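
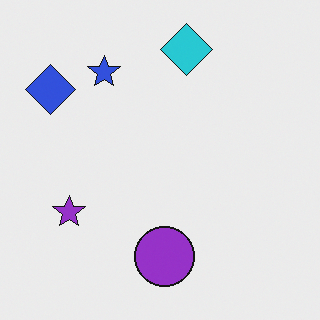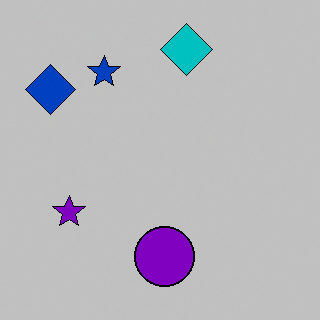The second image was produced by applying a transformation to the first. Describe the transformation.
Heavily posterized to just a handful of flat colors.

Each flat color has snapped to a coarser quantized level — most visibly, the near-white background has dropped to a flat grey.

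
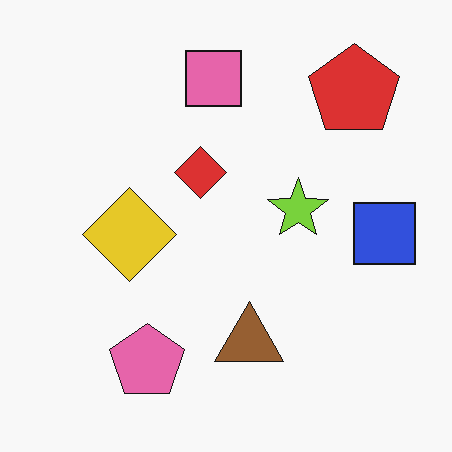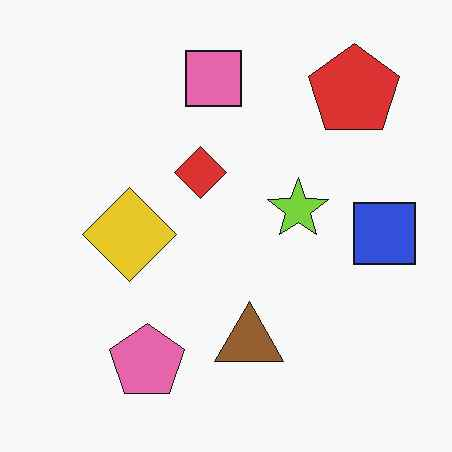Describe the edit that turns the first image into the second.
The transformation is: JPEG-compressed with visible artifacts.

Blocky 8×8 compression artifacts appear around shape edges and the flat background shows ringing — characteristic JPEG degradation.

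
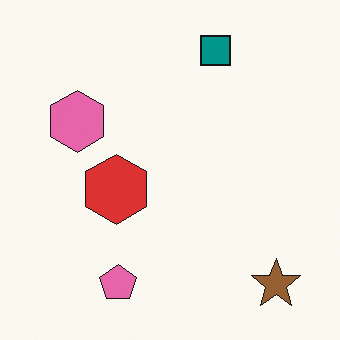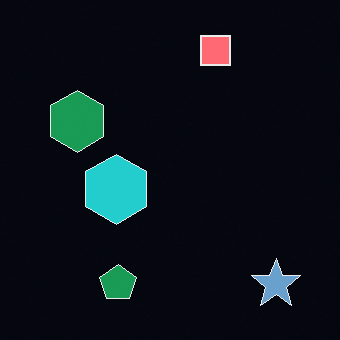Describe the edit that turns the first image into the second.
The second image is the first color-inverted (negative).

The light background has become dark and every shape's color is its complement — a photographic negative.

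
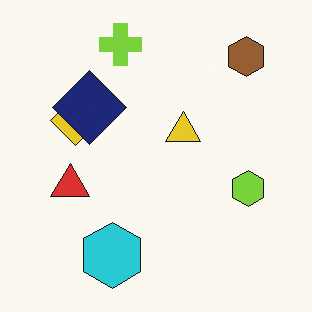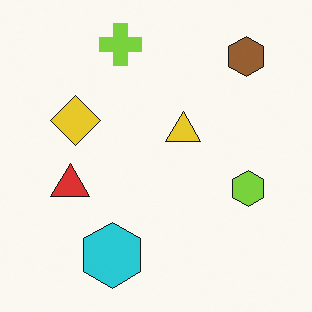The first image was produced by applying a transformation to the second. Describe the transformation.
This is the original image overlaid with an additional navy diamond.

A navy diamond appears in the first image that is absent from the second.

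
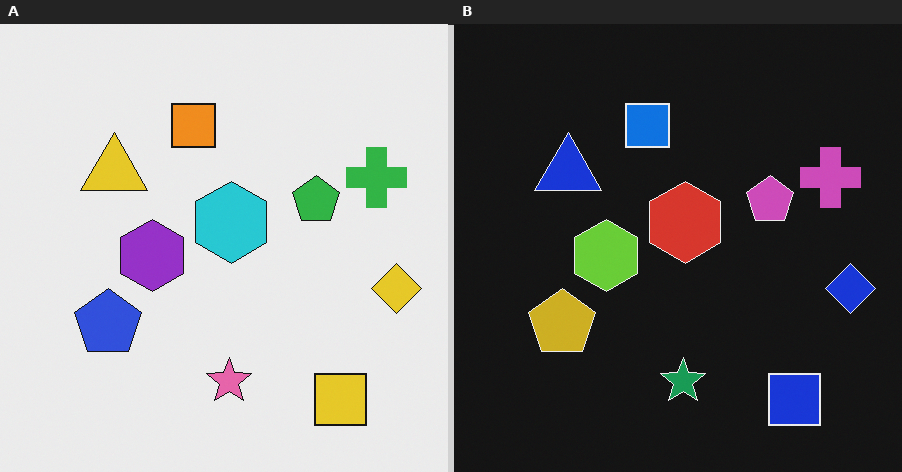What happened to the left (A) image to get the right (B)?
This is the original image color-inverted (negative).

The light background has become dark and every shape's color is its complement — a photographic negative.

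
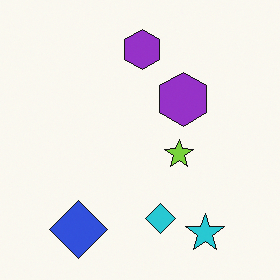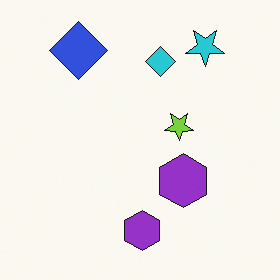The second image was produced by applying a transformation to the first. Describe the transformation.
The transformation is: flipped vertically (top ↔ bottom).

The cyan star is in the bottom-right of the first image and the top-right of the second — shapes on opposite sides of the horizontal midline have swapped in a mirror flip.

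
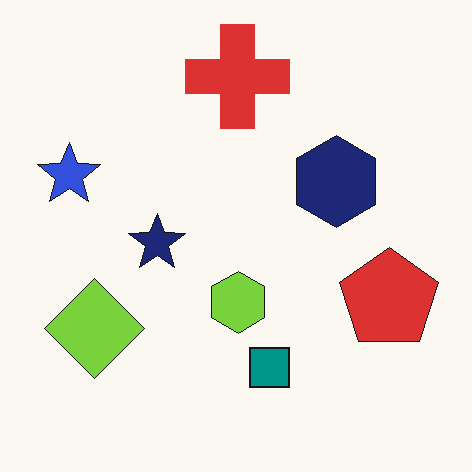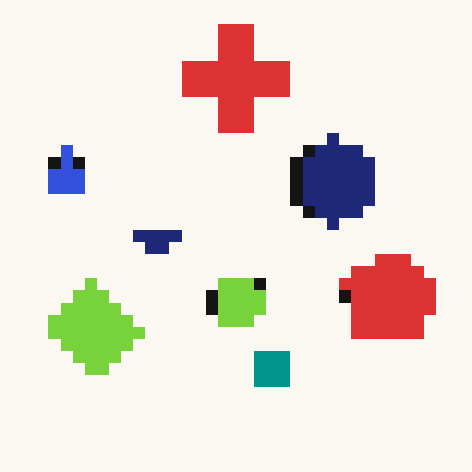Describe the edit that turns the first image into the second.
The image was heavily pixelated into large blocks.

Shapes are reduced to large square blocks; fine edges and outlines are lost — a downscale-then-upscale (mosaic) effect.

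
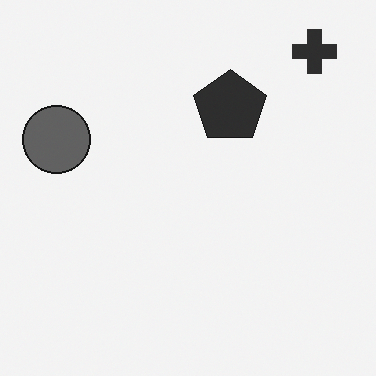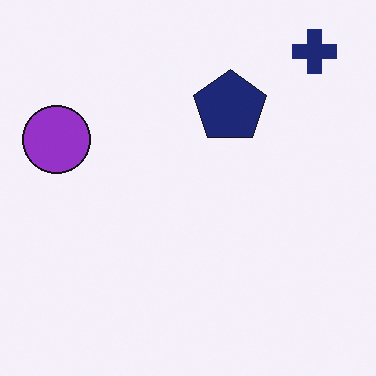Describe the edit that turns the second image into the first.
The transformation is: converted to grayscale.

All color is removed — every shape is now a shade of grey.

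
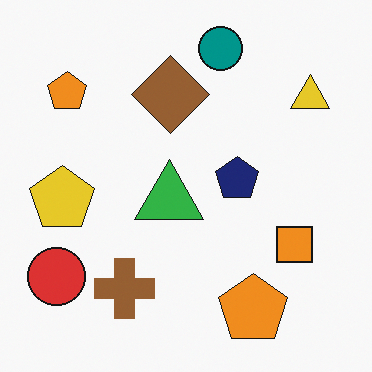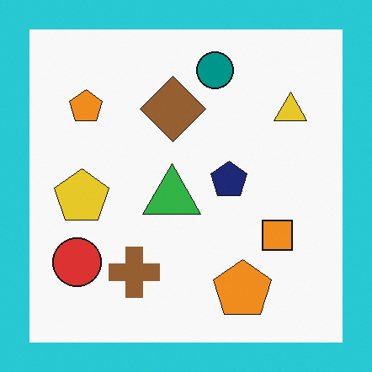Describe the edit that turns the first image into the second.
The second image is the first framed with a cyan border.

A solid cyan frame runs around the edge of the second image, with the content slightly shrunk inside it.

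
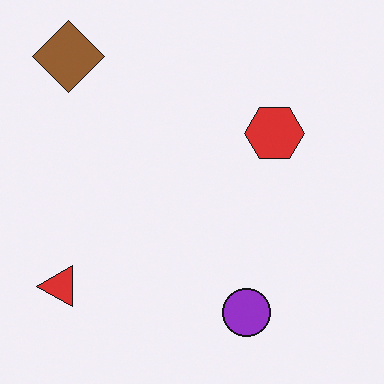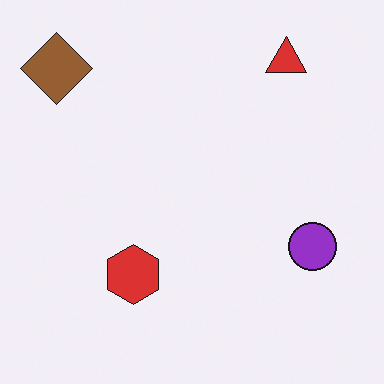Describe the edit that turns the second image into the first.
It was transposed (reflected across the top-left ↔ bottom-right diagonal).

Shapes have swapped their row and column positions — what was in the top-right is now in the bottom-left — a diagonal reflection.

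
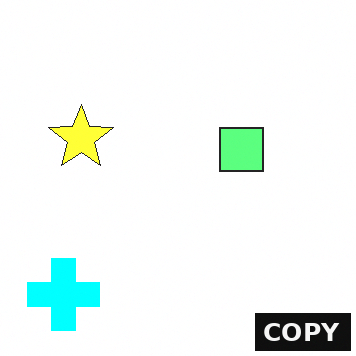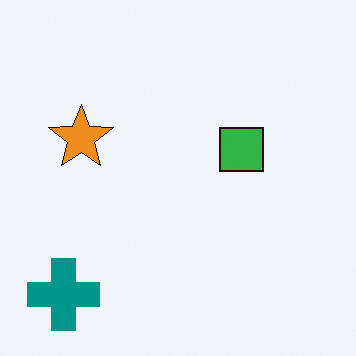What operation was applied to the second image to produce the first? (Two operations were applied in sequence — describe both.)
Noticeably brightened, then watermarked with the text "COPY" in the lower-right corner.

Every pixel — background and shapes alike — is uniformly brightened. A dark label reading "COPY" appears in the lower-right corner.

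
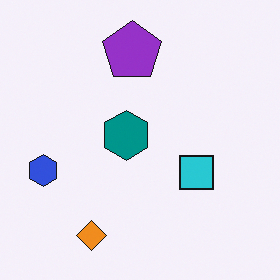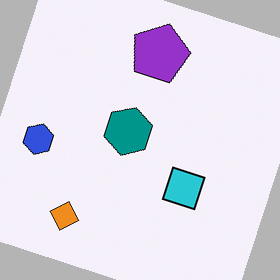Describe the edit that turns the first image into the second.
The image was rotated clockwise by a moderate amount.

Every shape is tilted by the same angle and the image corners show triangular fill wedges — a whole-image rotation by a non-right angle.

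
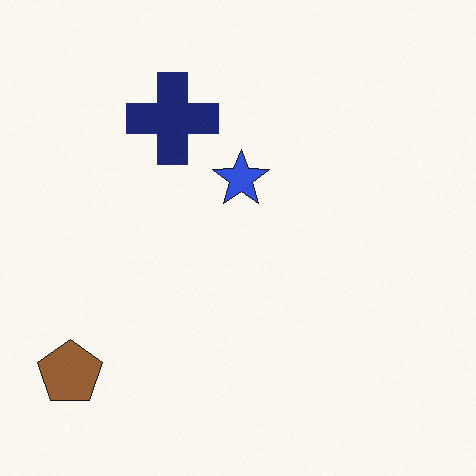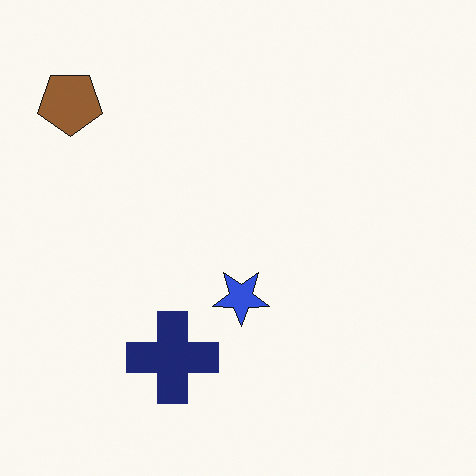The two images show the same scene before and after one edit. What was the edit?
The second image is the first flipped vertically (top ↔ bottom).

The brown pentagon is in the bottom-left of the first image and the top-left of the second — shapes on opposite sides of the horizontal midline have swapped in a mirror flip.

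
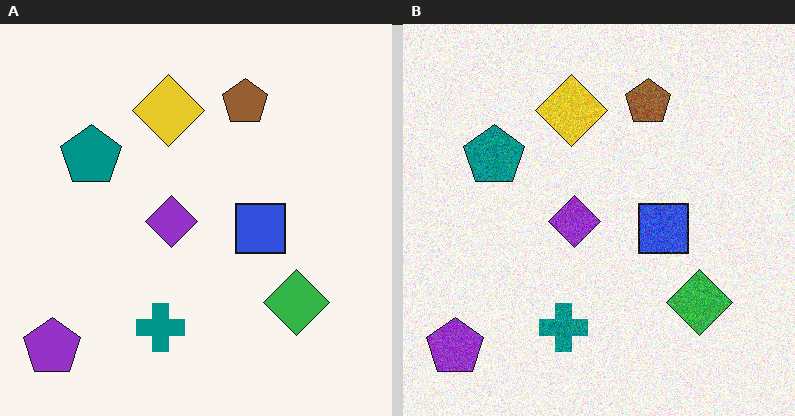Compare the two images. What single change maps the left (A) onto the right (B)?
The image was degraded with visible gaussian noise.

Random speckle covers the whole image, including the flat background.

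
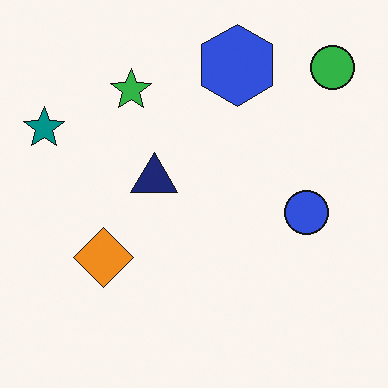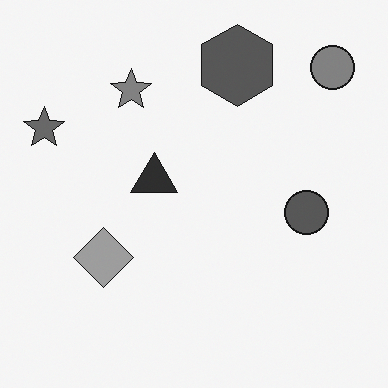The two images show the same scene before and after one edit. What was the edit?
The second image is the first converted to grayscale.

All color is removed — every shape is now a shade of grey.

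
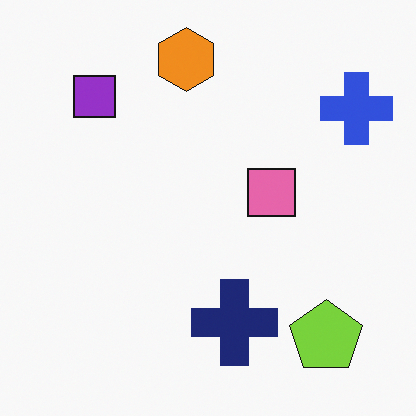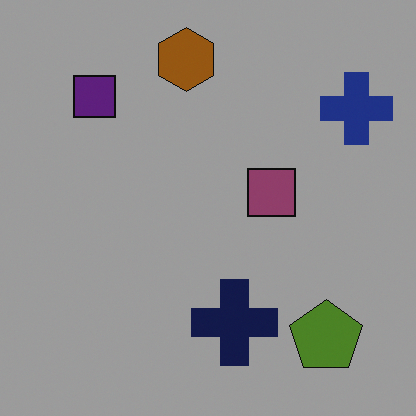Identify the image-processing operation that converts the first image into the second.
The transformation is: substantially darkened.

Every pixel — background and shapes alike — is uniformly darkened.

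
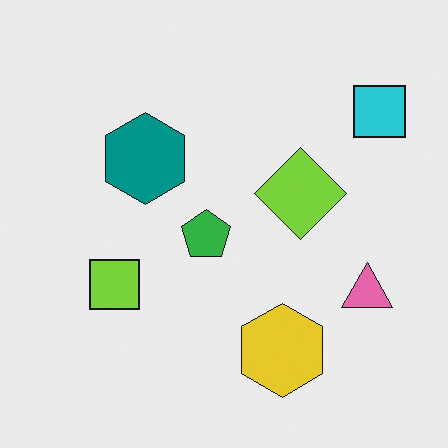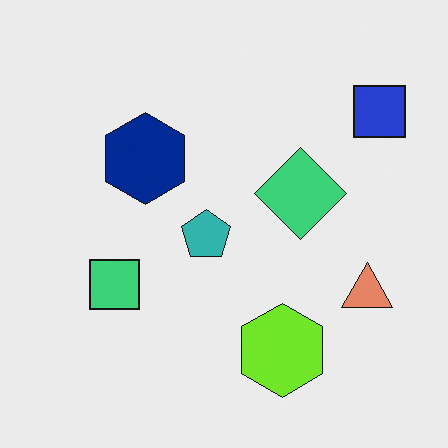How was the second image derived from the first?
It was hue-shifted by a small amount.

Every shape's color has rotated by the same amount around the hue wheel — a uniform hue shift.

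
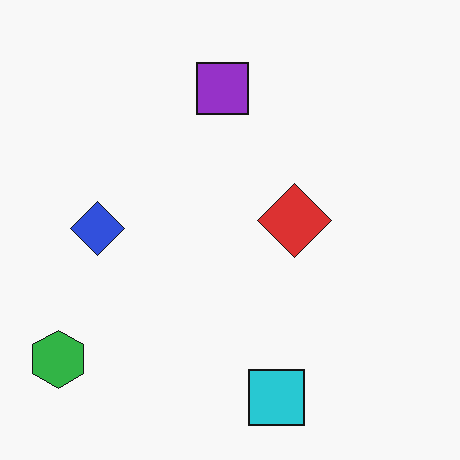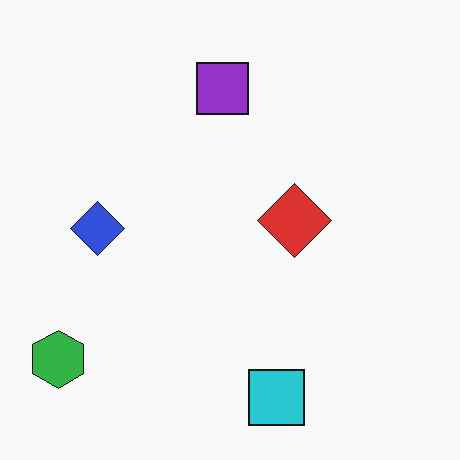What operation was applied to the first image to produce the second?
The second image is the first JPEG-compressed with visible artifacts.

Blocky 8×8 compression artifacts appear around shape edges and the flat background shows ringing — characteristic JPEG degradation.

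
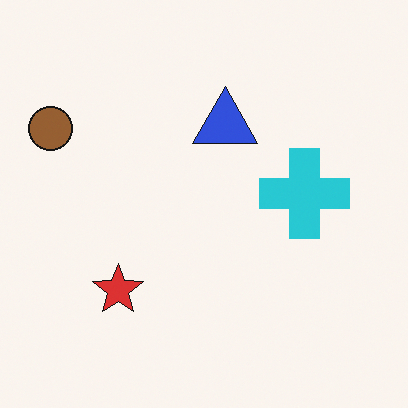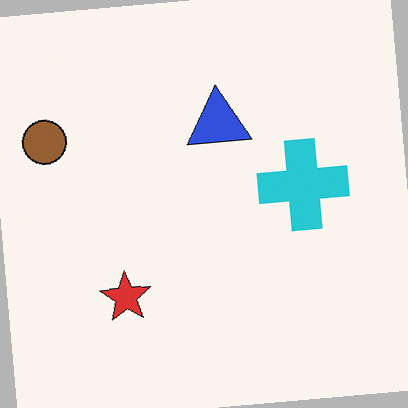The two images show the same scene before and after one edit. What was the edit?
The second image is the first rotated counter-clockwise by a small amount.

Every shape is tilted by the same angle and the image corners show triangular fill wedges — a whole-image rotation by a non-right angle.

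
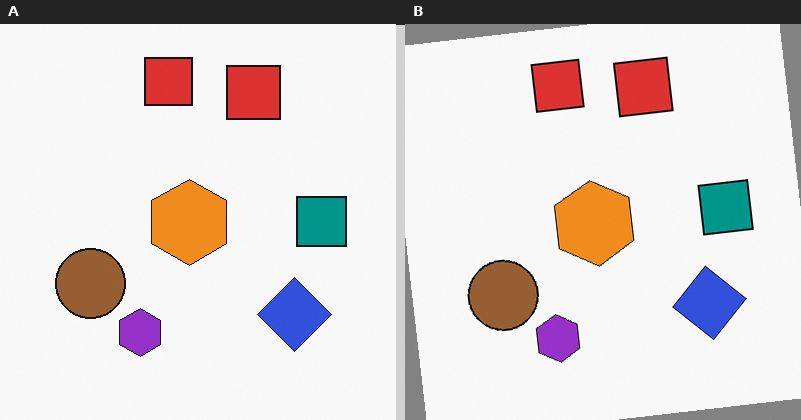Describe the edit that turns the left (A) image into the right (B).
The transformation is: rotated counter-clockwise by a slight angle.

Every shape is tilted by the same angle and the image corners show triangular fill wedges — a whole-image rotation by a non-right angle.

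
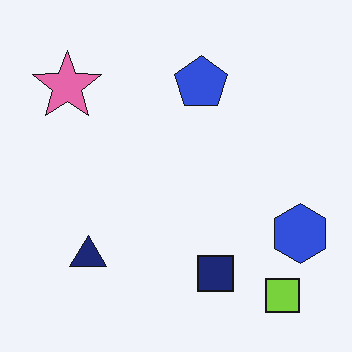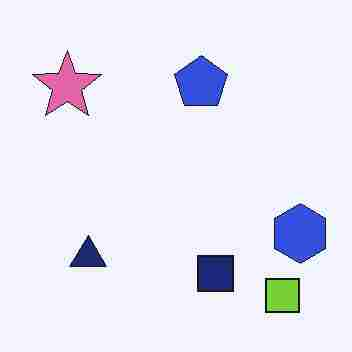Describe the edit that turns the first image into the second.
The second image is the first degraded with heavy JPEG compression.

Blocky 8×8 compression artifacts appear around shape edges and the flat background shows ringing — characteristic JPEG degradation.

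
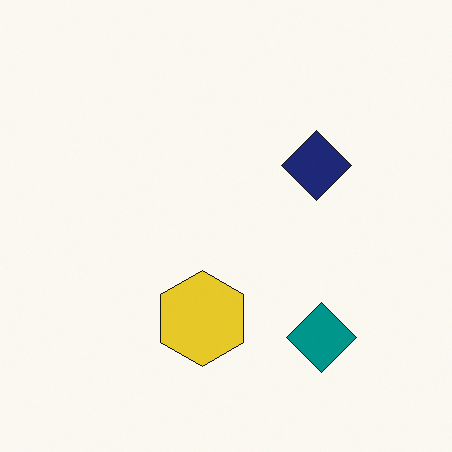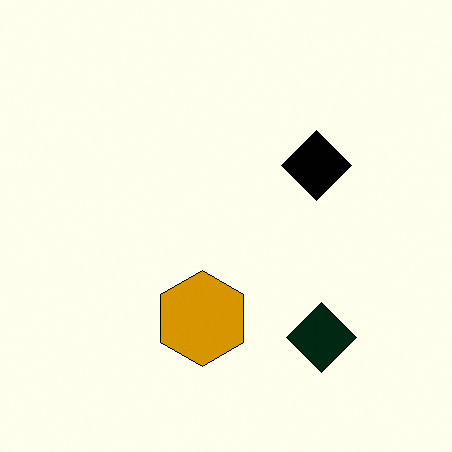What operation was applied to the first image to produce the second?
This is the original image boosted in contrast.

Tones are pushed away from mid-grey across the whole image — a global contrast change.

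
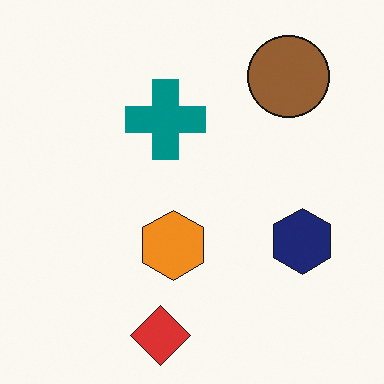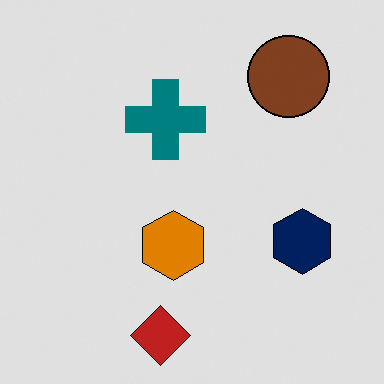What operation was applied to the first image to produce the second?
It was moderately posterized.

Each flat color has snapped to a coarser quantized level — most visibly, the near-white background has dropped to a flat grey.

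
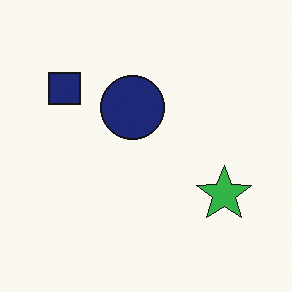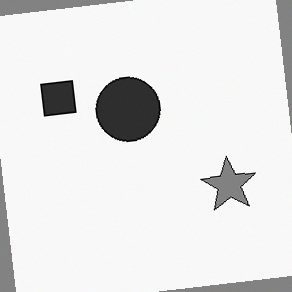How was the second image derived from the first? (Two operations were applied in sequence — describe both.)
This is the original image converted to grayscale, then rotated counter-clockwise by a slight angle.

All color is removed — every shape is now a shade of grey. Every shape is tilted by the same angle and the image corners show triangular fill wedges — a whole-image rotation by a non-right angle.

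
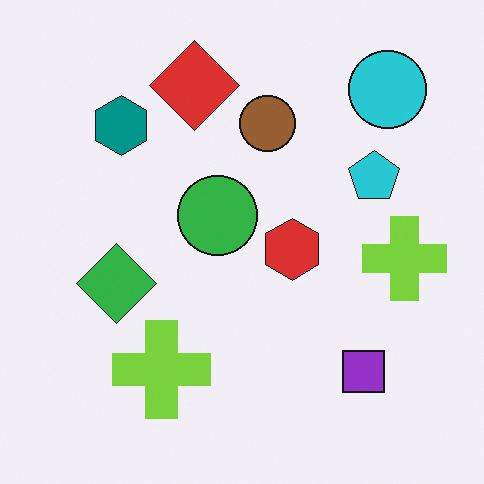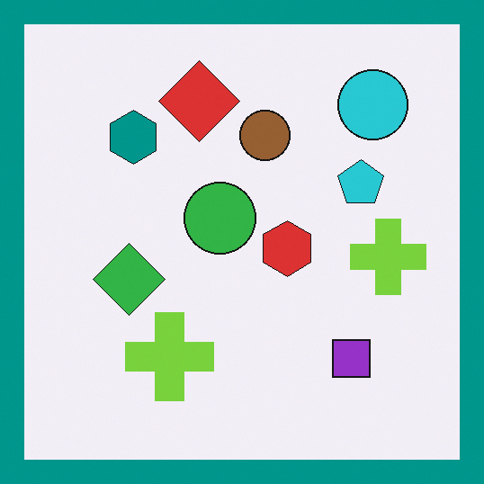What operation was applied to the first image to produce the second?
Framed with a teal border.

A solid teal frame runs around the edge of the second image, with the content slightly shrunk inside it.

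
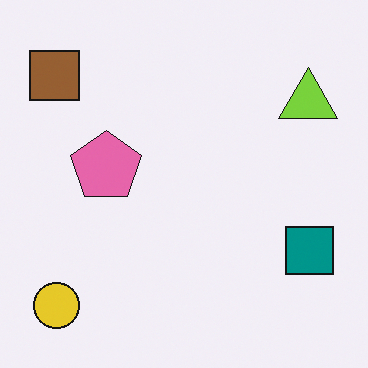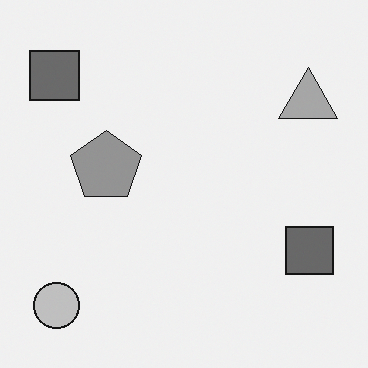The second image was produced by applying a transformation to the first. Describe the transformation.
The transformation is: converted to grayscale.

All color is removed — every shape is now a shade of grey.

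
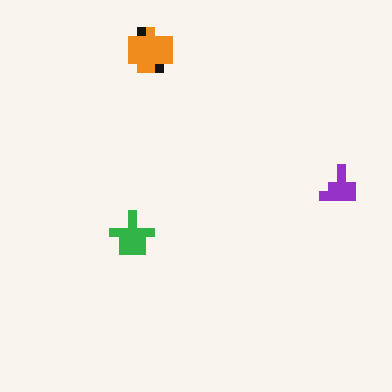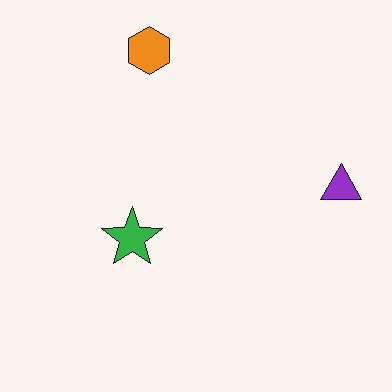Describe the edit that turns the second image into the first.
This is the original image coarsely pixelated.

Shapes are reduced to large square blocks; fine edges and outlines are lost — a downscale-then-upscale (mosaic) effect.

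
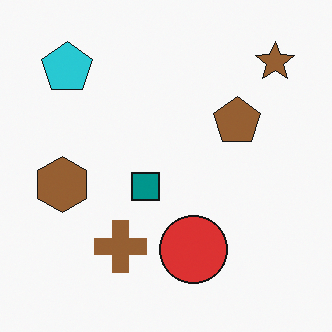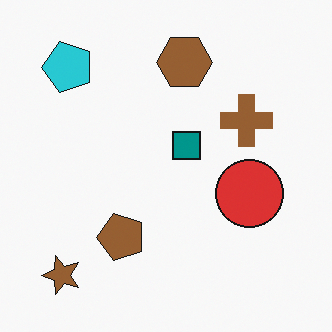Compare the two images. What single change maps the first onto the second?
The second image is the first transposed (reflected across the top-left ↔ bottom-right diagonal).

Shapes have swapped their row and column positions — what was in the top-right is now in the bottom-left — a diagonal reflection.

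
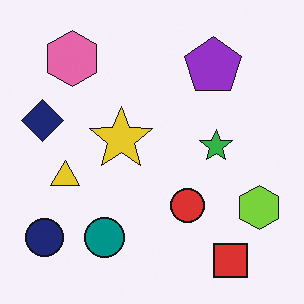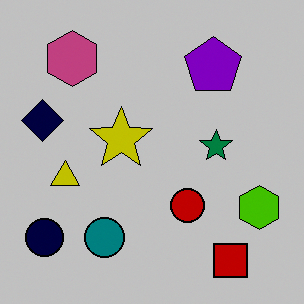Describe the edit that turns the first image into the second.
The transformation is: heavily posterized to just a handful of flat colors.

Each flat color has snapped to a coarser quantized level — most visibly, the near-white background has dropped to a flat grey.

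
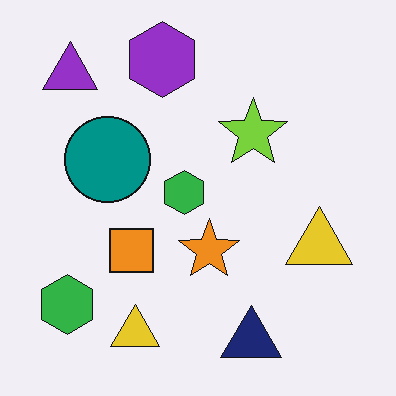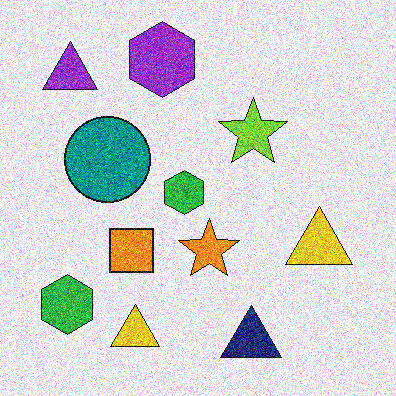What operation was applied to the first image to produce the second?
It was degraded with heavy additive noise.

Random speckle covers the whole image, including the flat background.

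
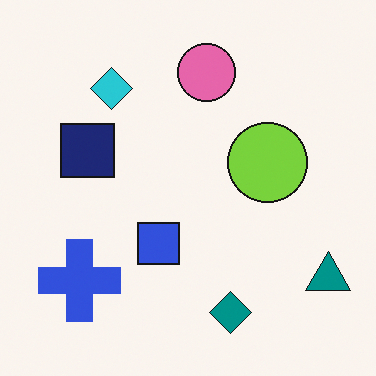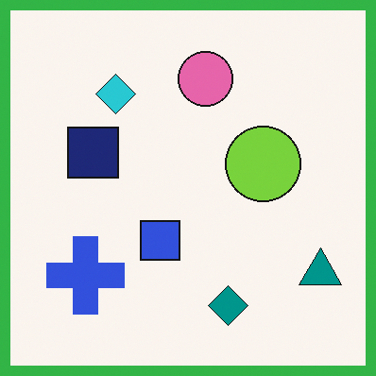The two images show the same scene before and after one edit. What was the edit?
It was framed with a green border.

A solid green frame runs around the edge of the second image, with the content slightly shrunk inside it.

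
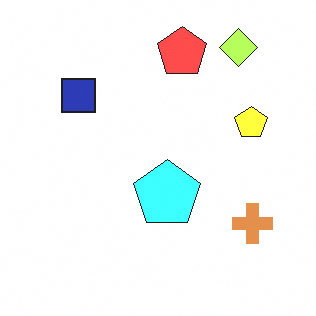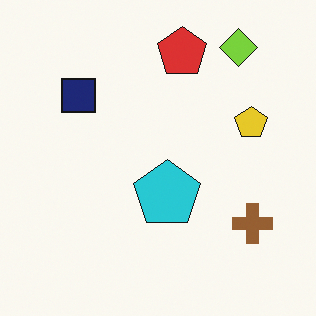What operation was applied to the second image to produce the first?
It was noticeably brightened.

Every pixel — background and shapes alike — is uniformly brightened.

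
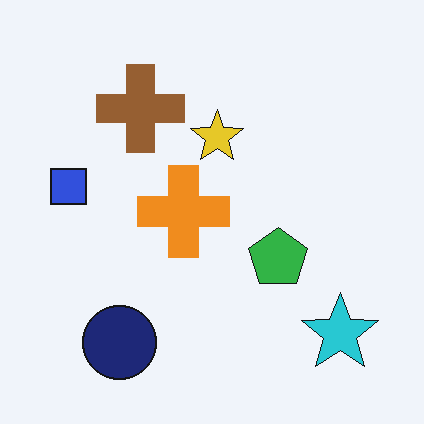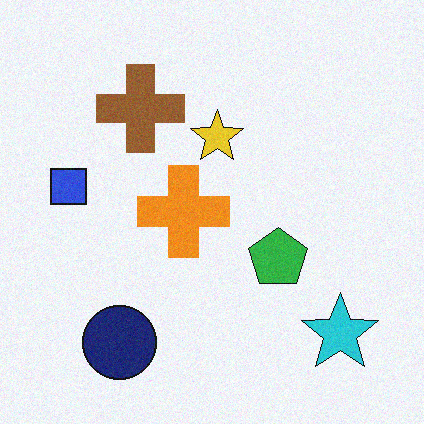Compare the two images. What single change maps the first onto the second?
The transformation is: degraded with light additive noise.

Random speckle covers the whole image, including the flat background.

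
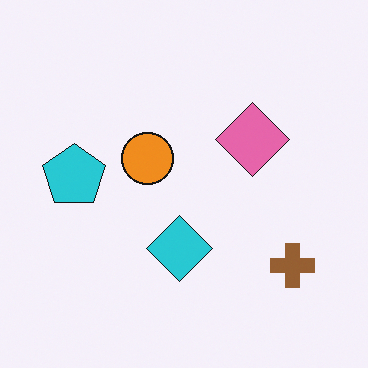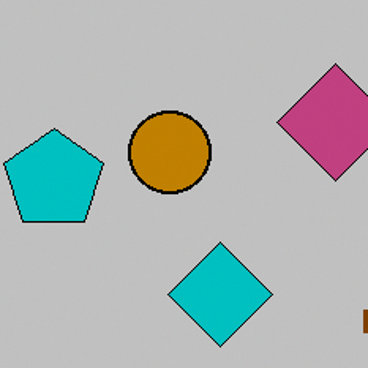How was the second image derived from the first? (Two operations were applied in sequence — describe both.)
Heavily posterized to just a handful of flat colors, then cropped slightly and scaled back up.

Each flat color has snapped to a coarser quantized level — most visibly, the near-white background has dropped to a flat grey. The visible shapes are larger and the field of view is narrower; shapes near the original edges may be partly or wholly outside the frame — a crop-and-rescale.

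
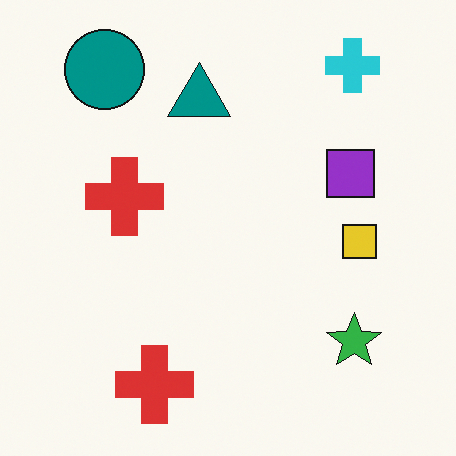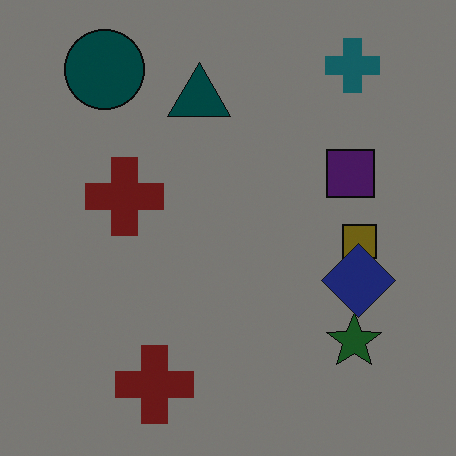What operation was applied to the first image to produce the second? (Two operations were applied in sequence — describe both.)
Darkened a lot, then overlaid with an additional navy diamond.

Every pixel — background and shapes alike — is uniformly darkened. A navy diamond appears in the second image that is absent from the first.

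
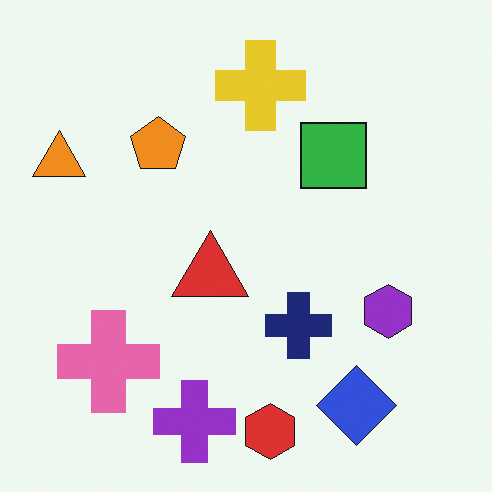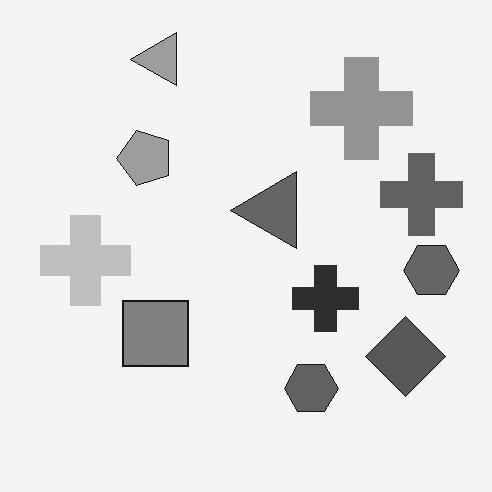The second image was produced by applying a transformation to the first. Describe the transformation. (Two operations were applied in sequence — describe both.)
The transformation is: converted to grayscale, then transposed (reflected across the top-left ↔ bottom-right diagonal).

All color is removed — every shape is now a shade of grey. Shapes have swapped their row and column positions — what was in the top-right is now in the bottom-left — a diagonal reflection.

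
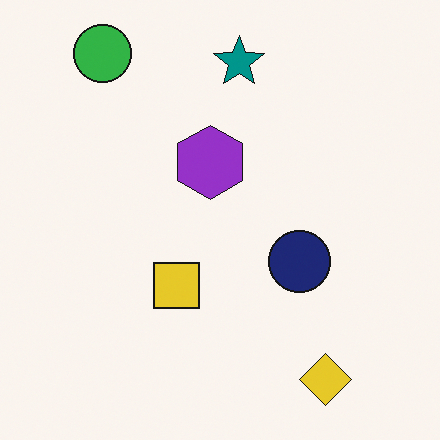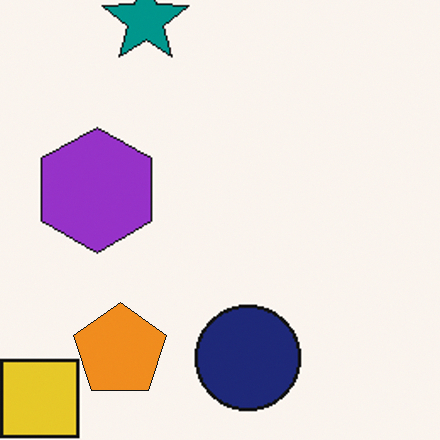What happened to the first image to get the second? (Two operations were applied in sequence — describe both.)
The second image is the first cropped to a noticeably smaller region and rescaled, then overlaid with an additional orange pentagon.

The visible shapes are larger and the field of view is narrower; shapes near the original edges may be partly or wholly outside the frame — a crop-and-rescale. An orange pentagon appears in the second image that is absent from the first.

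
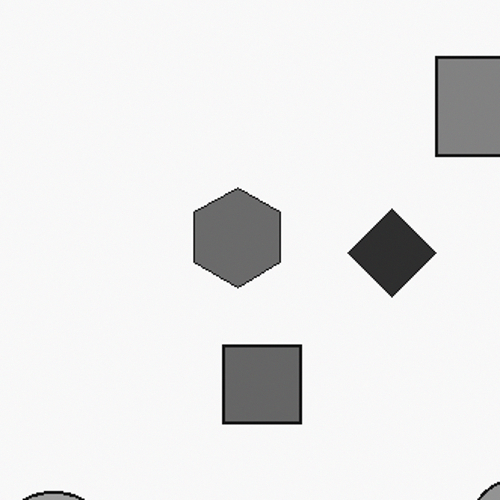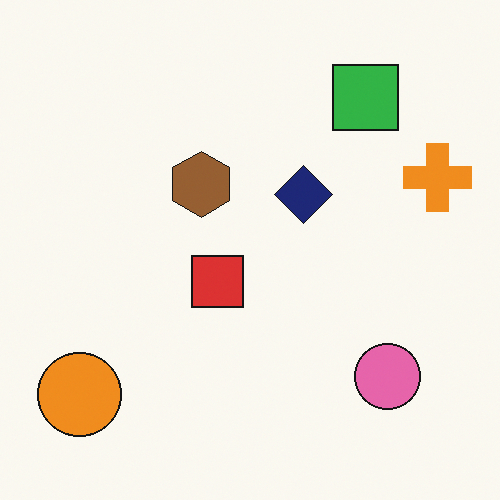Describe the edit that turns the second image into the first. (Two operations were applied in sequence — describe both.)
Cropped to a modestly smaller region and rescaled, then converted to grayscale.

The visible shapes are larger and the field of view is narrower; shapes near the original edges may be partly or wholly outside the frame — a crop-and-rescale. All color is removed — every shape is now a shade of grey.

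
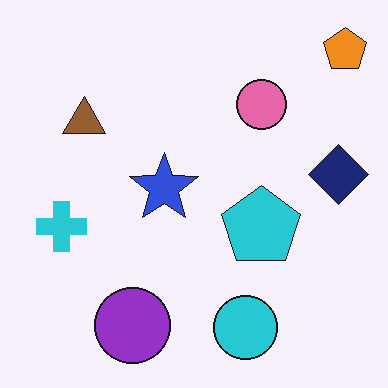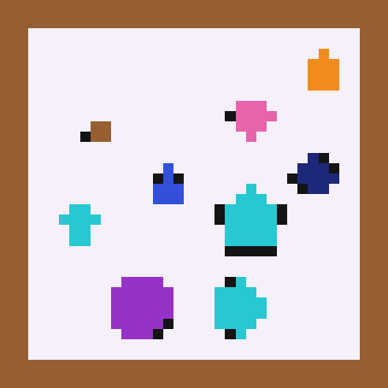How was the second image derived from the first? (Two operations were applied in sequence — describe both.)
Coarsely pixelated, then framed with a brown border.

Shapes are reduced to large square blocks; fine edges and outlines are lost — a downscale-then-upscale (mosaic) effect. A solid brown frame runs around the edge of the second image, with the content slightly shrunk inside it.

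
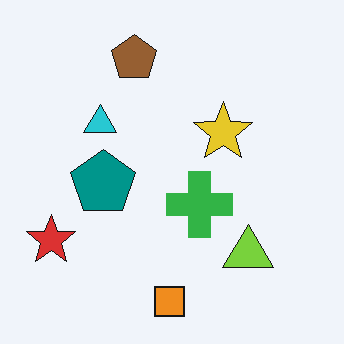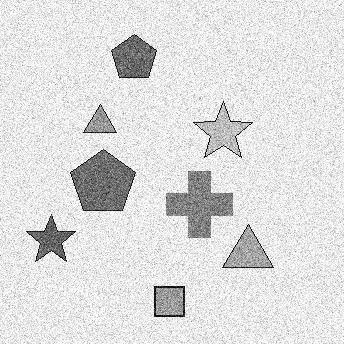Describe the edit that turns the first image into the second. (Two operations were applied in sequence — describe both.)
Degraded with heavy additive noise, then converted to grayscale.

Random speckle covers the whole image, including the flat background. All color is removed — every shape is now a shade of grey.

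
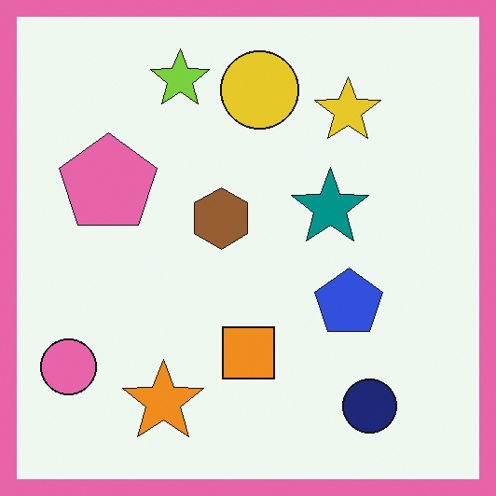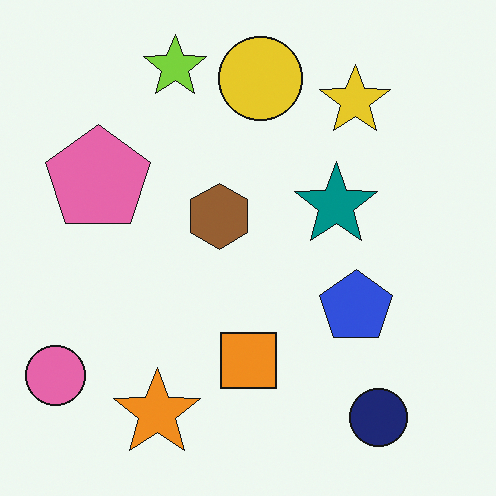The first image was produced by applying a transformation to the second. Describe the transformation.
The image was framed with a pink border.

A solid pink frame runs around the edge of the first image, with the content slightly shrunk inside it.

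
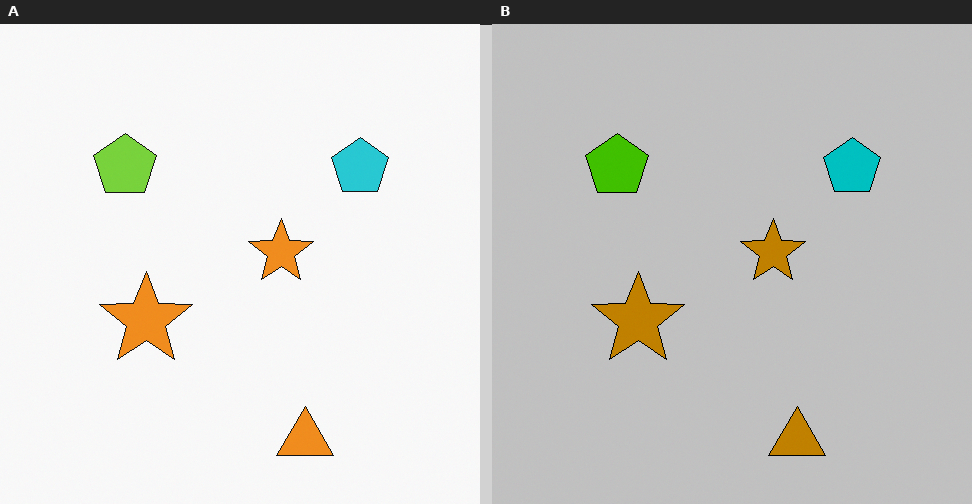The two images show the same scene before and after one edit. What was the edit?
The image was heavily posterized to just a handful of flat colors.

Each flat color has snapped to a coarser quantized level — most visibly, the near-white background has dropped to a flat grey.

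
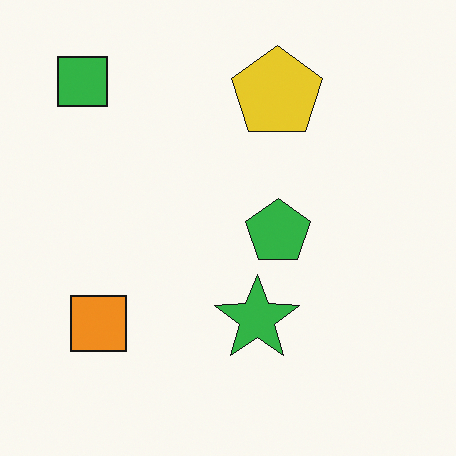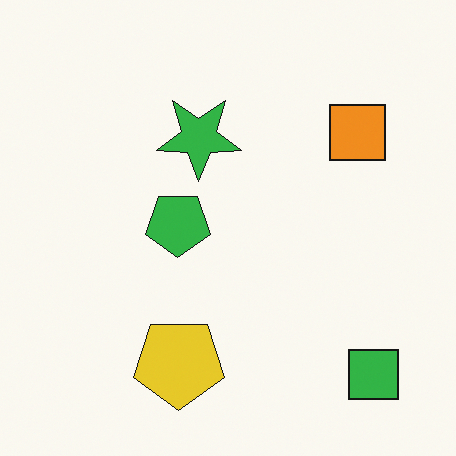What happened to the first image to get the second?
It was rotated 180°.

The green square sits in the top-left of the first image and the bottom-right of the second — consistent with a whole-image 180° rotation.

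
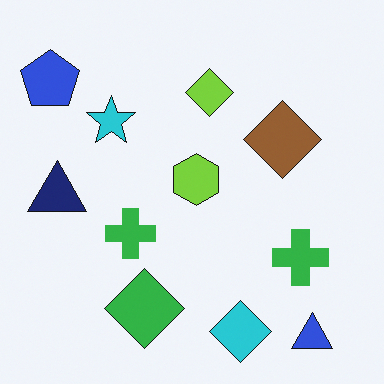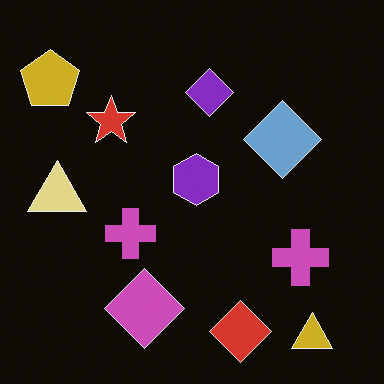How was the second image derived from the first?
It was color-inverted (negative).

The light background has become dark and every shape's color is its complement — a photographic negative.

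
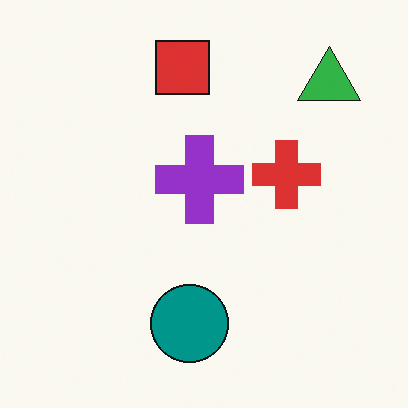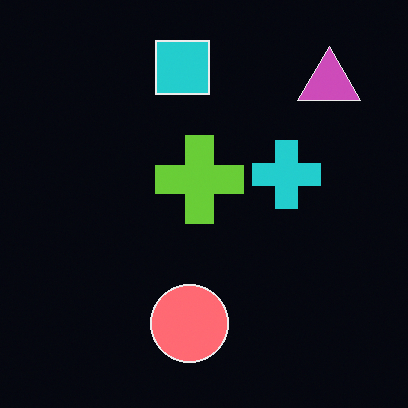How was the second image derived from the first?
This is the original image color-inverted (negative).

The light background has become dark and every shape's color is its complement — a photographic negative.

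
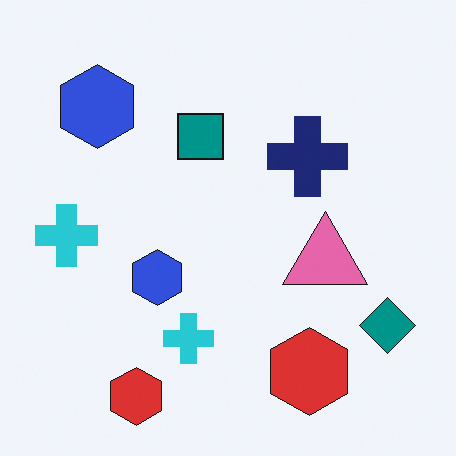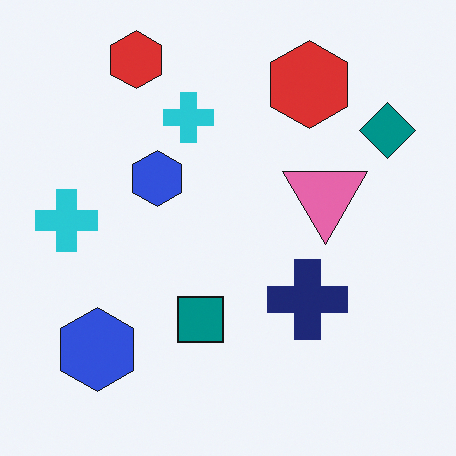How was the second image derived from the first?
It was flipped vertically (top ↔ bottom).

The teal diamond is in the bottom-right of the first image and the top-right of the second — shapes on opposite sides of the horizontal midline have swapped in a mirror flip.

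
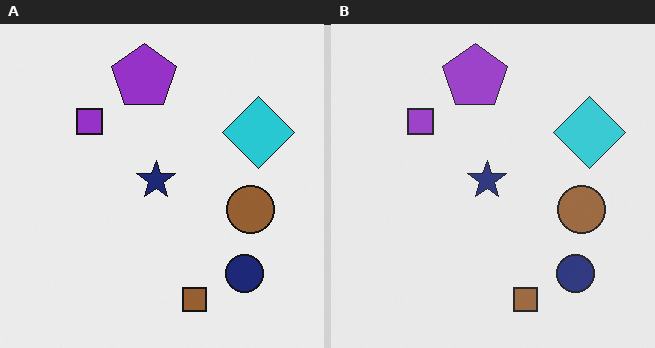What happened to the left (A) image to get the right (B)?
Given slightly reduced contrast.

Tones are pushed toward mid-grey across the whole image — a global contrast change.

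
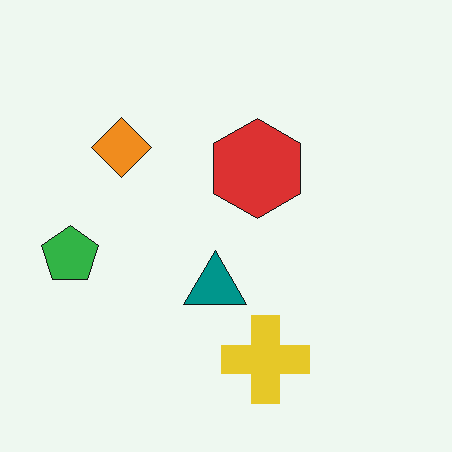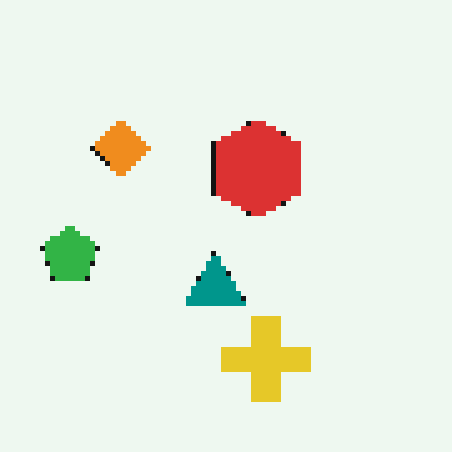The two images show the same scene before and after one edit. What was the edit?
It was lightly pixelated (a mild mosaic effect).

Shapes are reduced to large square blocks; fine edges and outlines are lost — a downscale-then-upscale (mosaic) effect.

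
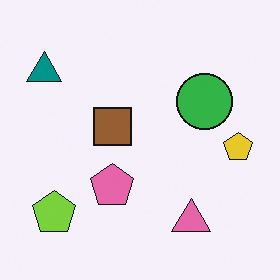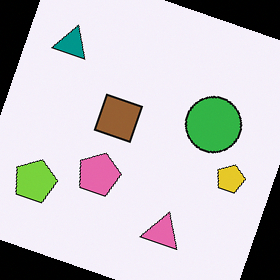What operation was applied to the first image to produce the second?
It was rotated clockwise by a clearly visible amount.

Every shape is tilted by the same angle and the image corners show triangular fill wedges — a whole-image rotation by a non-right angle.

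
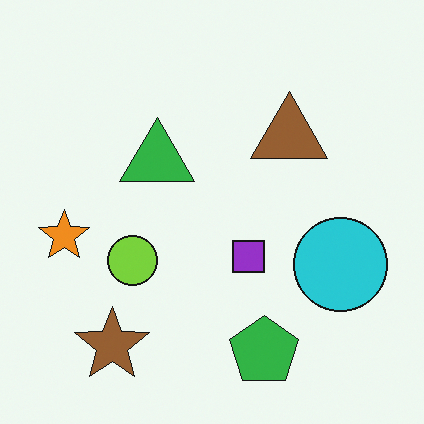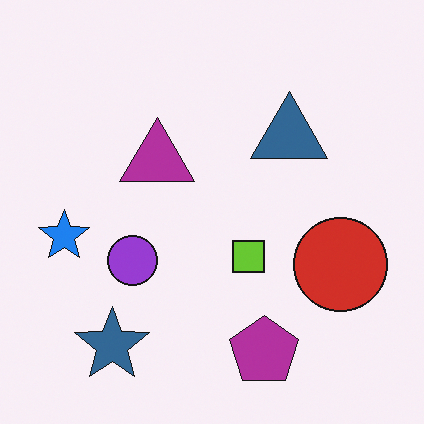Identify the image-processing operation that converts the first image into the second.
This is the original image hue-shifted by a large amount.

Every shape's color has rotated by the same amount around the hue wheel — a uniform hue shift.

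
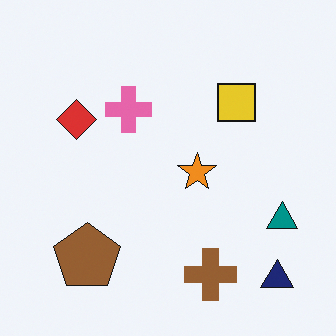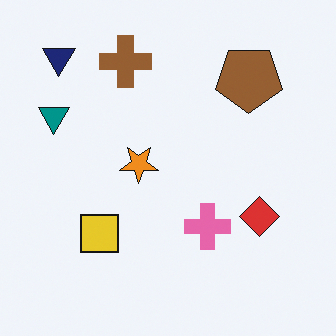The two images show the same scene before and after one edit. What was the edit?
This is the original image rotated 180°.

The navy triangle sits in the bottom-right of the first image and the top-left of the second — consistent with a whole-image 180° rotation.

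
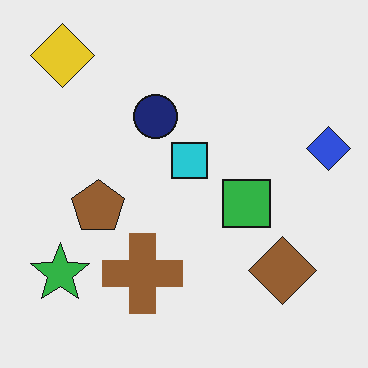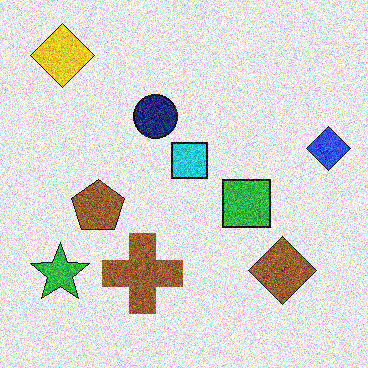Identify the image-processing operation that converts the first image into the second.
This is the original image degraded with strong gaussian noise.

Random speckle covers the whole image, including the flat background.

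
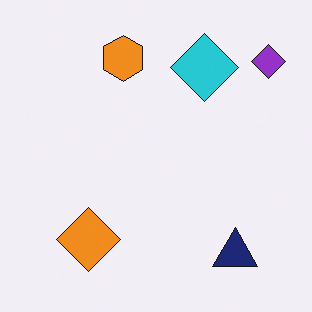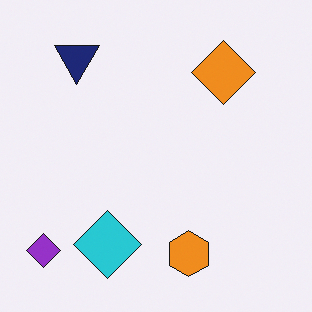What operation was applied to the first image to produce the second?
The second image is the first rotated 180°.

The purple diamond sits in the top-right of the first image and the bottom-left of the second — consistent with a whole-image 180° rotation.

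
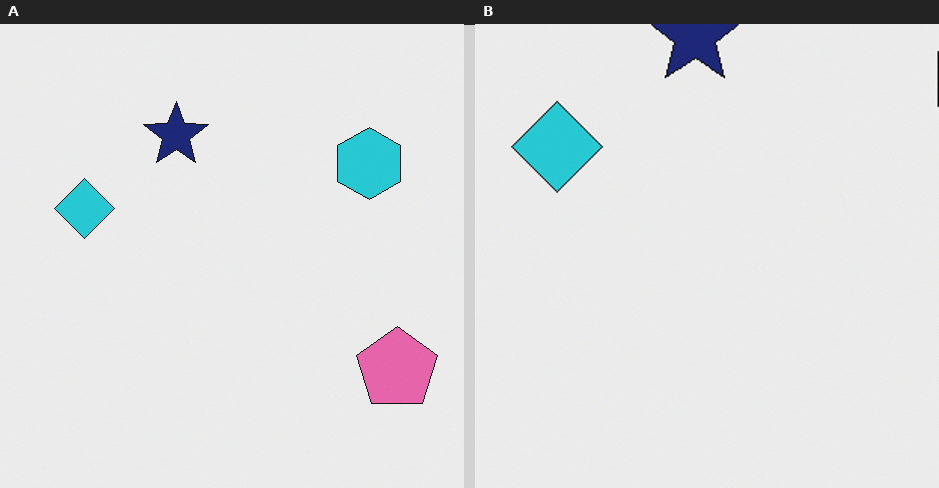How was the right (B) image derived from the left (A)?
It was cropped to a modestly smaller region and rescaled.

The visible shapes are larger and the field of view is narrower; shapes near the original edges may be partly or wholly outside the frame — a crop-and-rescale.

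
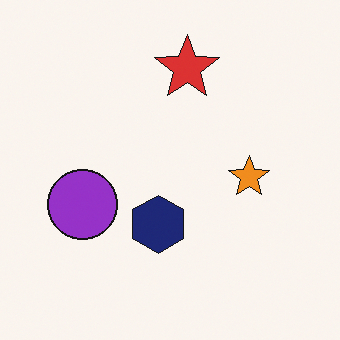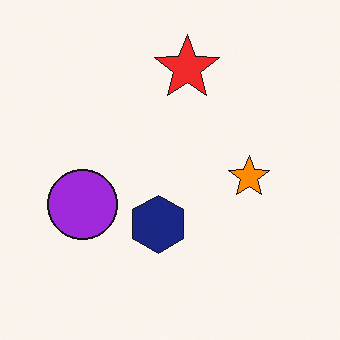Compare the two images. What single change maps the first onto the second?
This is the original image slightly oversaturated.

All colors are more vivid — a global saturation change.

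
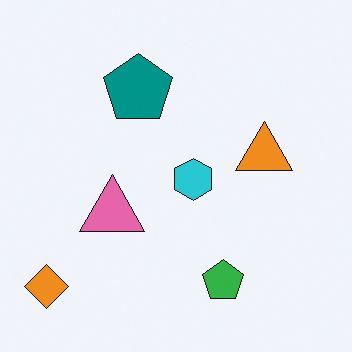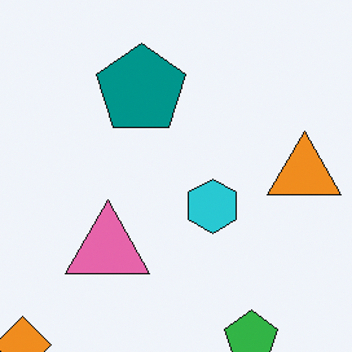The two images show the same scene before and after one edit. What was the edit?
The second image is the first cropped to a modestly smaller region and rescaled.

The visible shapes are larger and the field of view is narrower; shapes near the original edges may be partly or wholly outside the frame — a crop-and-rescale.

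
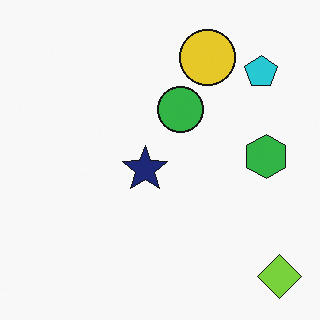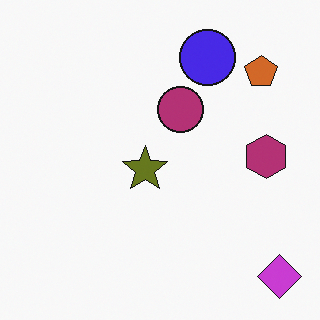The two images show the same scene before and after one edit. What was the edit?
This is the original image hue-shifted by a large amount.

Every shape's color has rotated by the same amount around the hue wheel — a uniform hue shift.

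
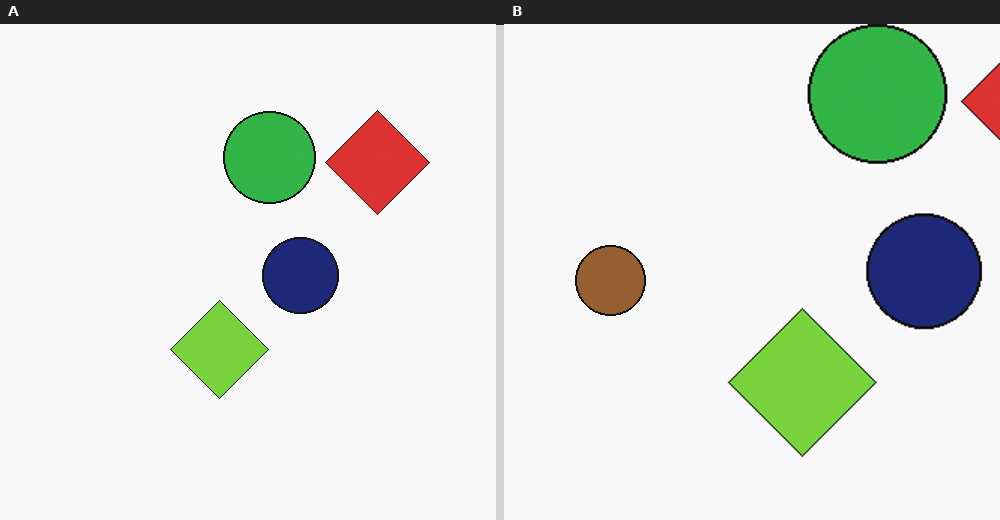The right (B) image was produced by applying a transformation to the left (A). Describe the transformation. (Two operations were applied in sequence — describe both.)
The transformation is: cropped to a modestly smaller region and rescaled, then overlaid with an additional brown circle.

The visible shapes are larger and the field of view is narrower; shapes near the original edges may be partly or wholly outside the frame — a crop-and-rescale. A brown circle appears in the right (B) image that is absent from the left (A).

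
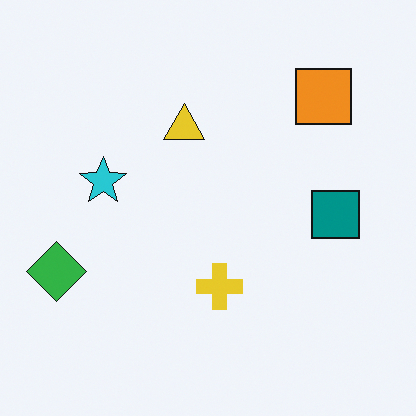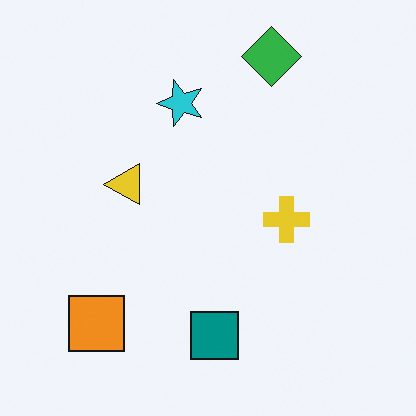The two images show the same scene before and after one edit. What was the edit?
It was transposed (reflected across the top-left ↔ bottom-right diagonal).

Shapes have swapped their row and column positions — what was in the top-right is now in the bottom-left — a diagonal reflection.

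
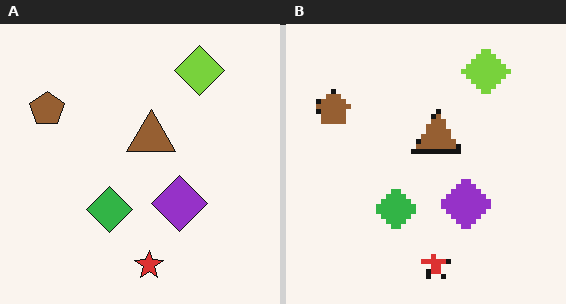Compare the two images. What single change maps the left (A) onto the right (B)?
It was lightly pixelated (a mild mosaic effect).

Shapes are reduced to large square blocks; fine edges and outlines are lost — a downscale-then-upscale (mosaic) effect.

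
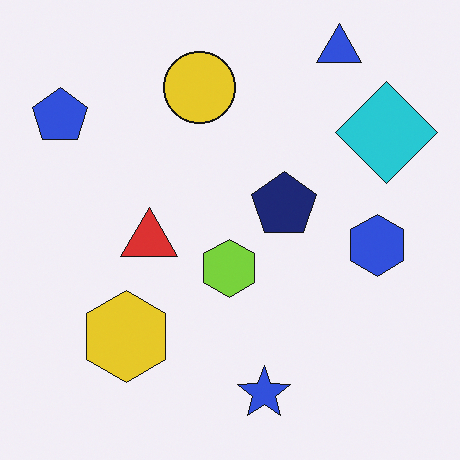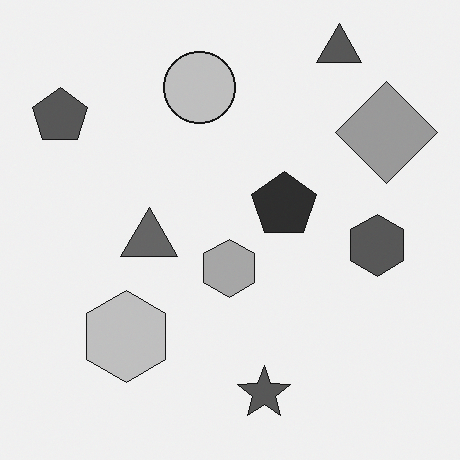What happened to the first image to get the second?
Converted to grayscale.

All color is removed — every shape is now a shade of grey.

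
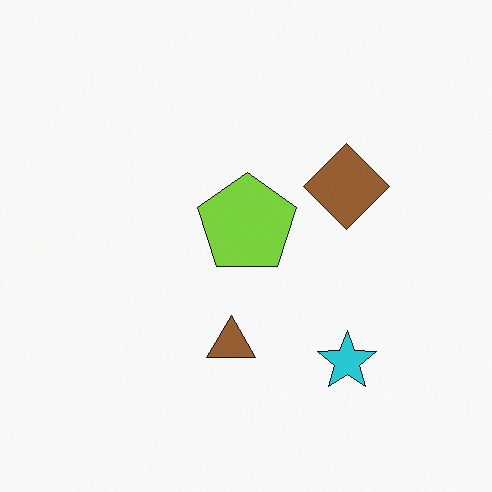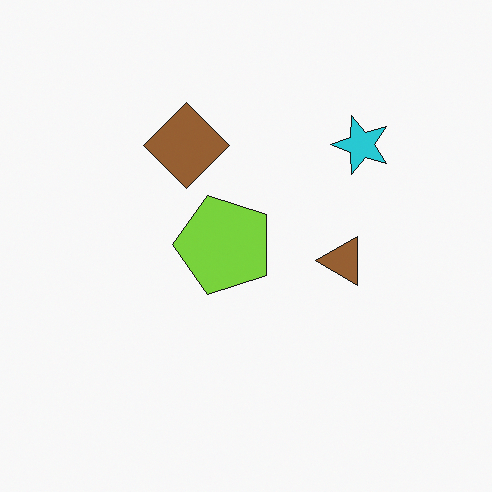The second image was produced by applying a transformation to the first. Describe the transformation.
This is the original image rotated 90° counter-clockwise.

The cyan star sits in the bottom-right of the first image and the top-right of the second — consistent with a whole-image 90° counter-clockwise rotation.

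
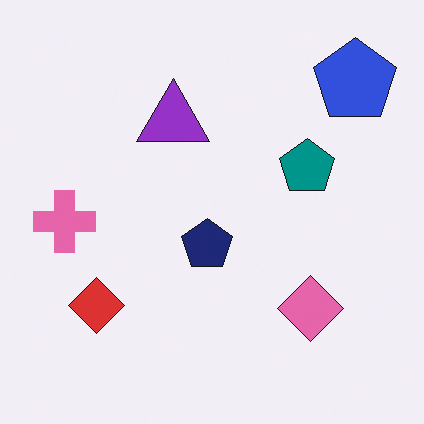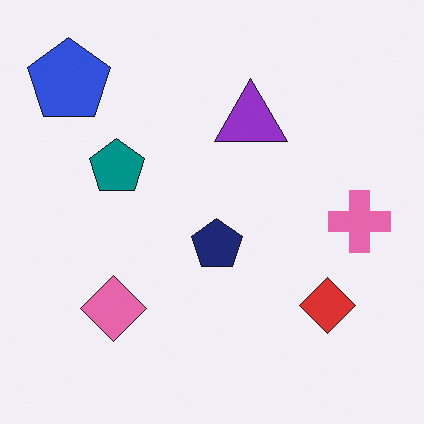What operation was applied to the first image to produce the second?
It was flipped horizontally (left ↔ right).

The pink cross is in the left of the first image and the right of the second — shapes on opposite sides of the vertical midline have swapped in a mirror flip.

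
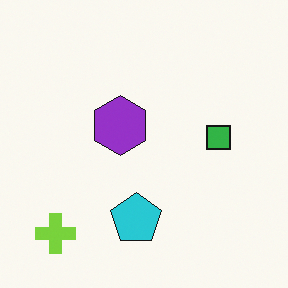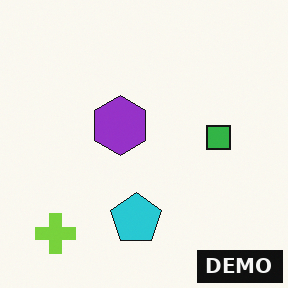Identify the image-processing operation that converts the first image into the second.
It was watermarked with the text "DEMO" in the lower-right corner.

A dark label reading "DEMO" appears in the lower-right corner.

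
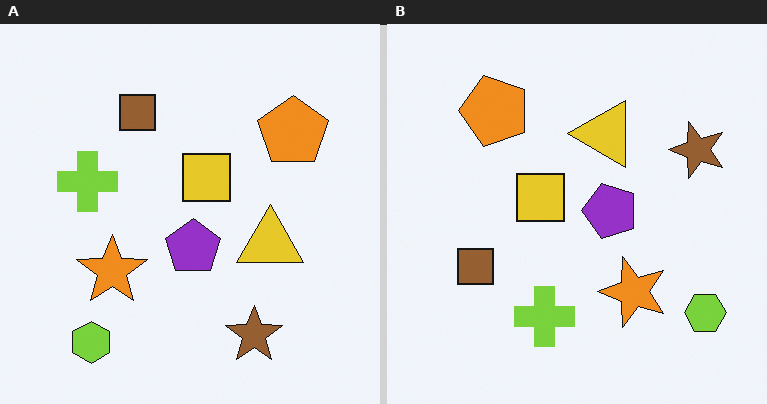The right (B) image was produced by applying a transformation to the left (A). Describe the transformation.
Rotated 90° counter-clockwise.

The lime hexagon sits in the bottom-left of the left (A) image and the bottom-right of the right (B) — consistent with a whole-image 90° counter-clockwise rotation.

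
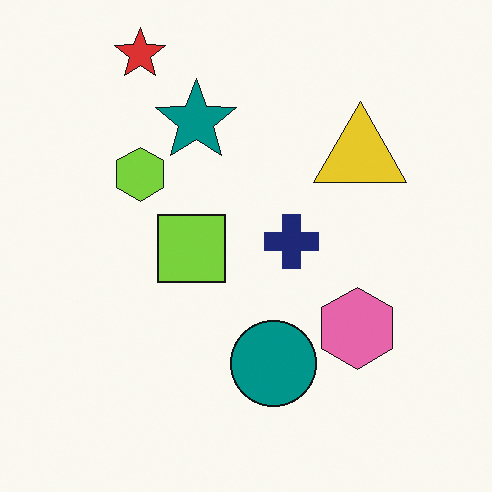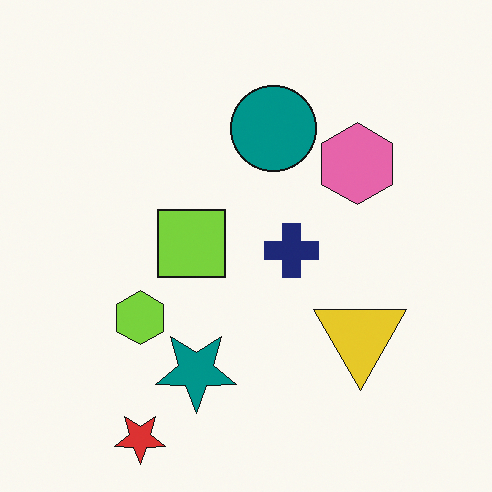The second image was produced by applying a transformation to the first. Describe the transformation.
Flipped vertically (top ↔ bottom).

The red star is in the top-left of the first image and the bottom-left of the second — shapes on opposite sides of the horizontal midline have swapped in a mirror flip.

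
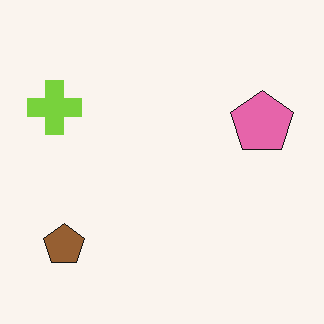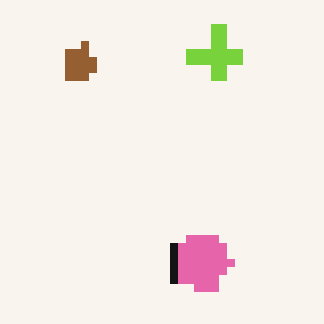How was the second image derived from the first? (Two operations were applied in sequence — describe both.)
The image was rotated 90° clockwise, then pixelated into visible square blocks.

The brown pentagon sits in the bottom-left of the first image and the top-left of the second — consistent with a whole-image 90° clockwise rotation. Shapes are reduced to large square blocks; fine edges and outlines are lost — a downscale-then-upscale (mosaic) effect.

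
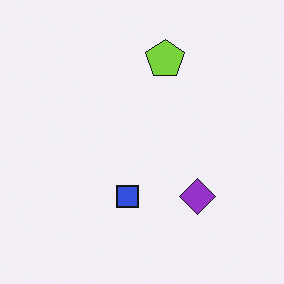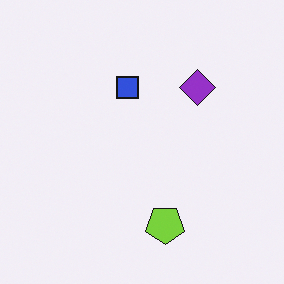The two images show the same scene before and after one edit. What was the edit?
The transformation is: flipped vertically (top ↔ bottom).

The lime pentagon is in the top of the first image and the bottom of the second — shapes on opposite sides of the horizontal midline have swapped in a mirror flip.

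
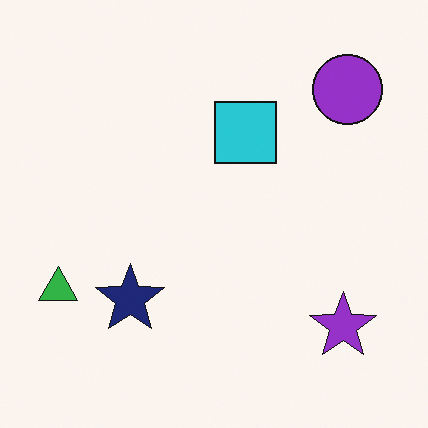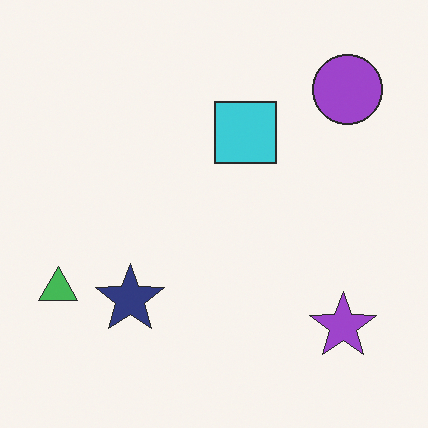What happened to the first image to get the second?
This is the original image given slightly reduced contrast.

Tones are pushed toward mid-grey across the whole image — a global contrast change.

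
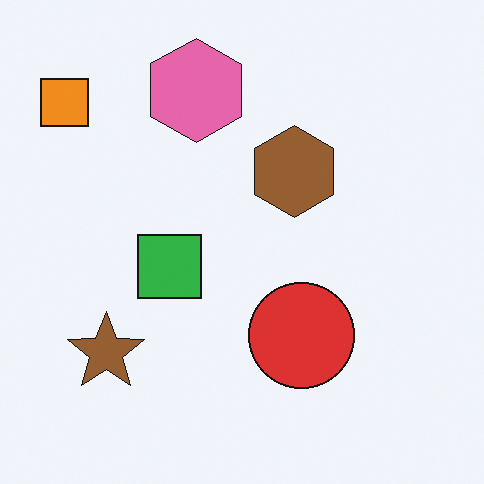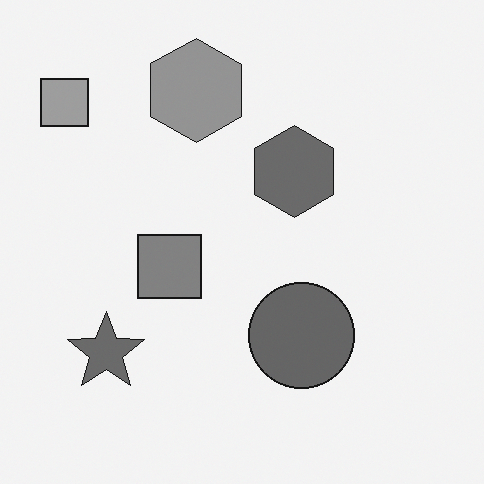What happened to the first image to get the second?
The second image is the first converted to grayscale.

All color is removed — every shape is now a shade of grey.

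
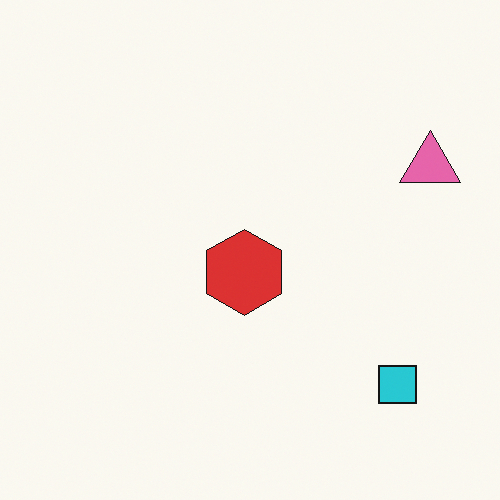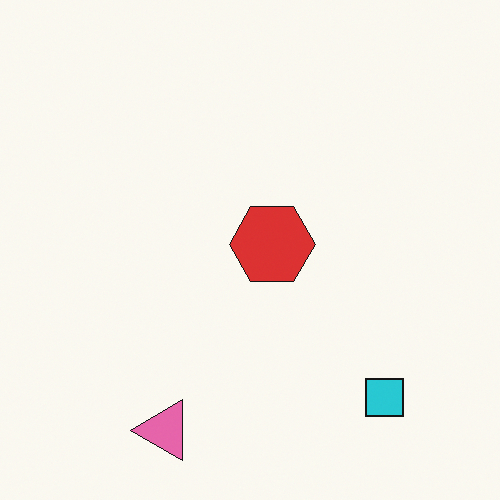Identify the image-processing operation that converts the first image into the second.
The second image is the first transposed (reflected across the top-left ↔ bottom-right diagonal).

Shapes have swapped their row and column positions — what was in the top-right is now in the bottom-left — a diagonal reflection.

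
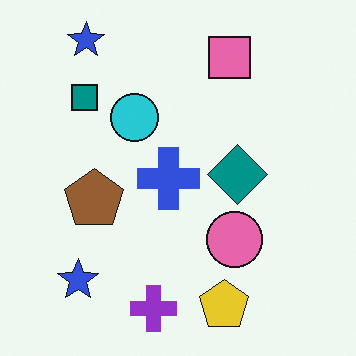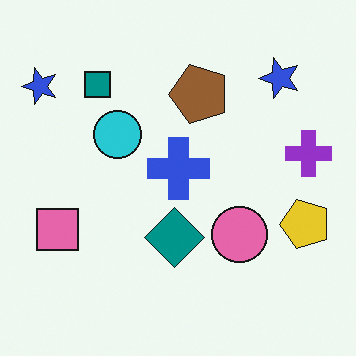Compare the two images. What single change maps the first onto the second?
The second image is the first transposed (reflected across the top-left ↔ bottom-right diagonal).

Shapes have swapped their row and column positions — what was in the top-right is now in the bottom-left — a diagonal reflection.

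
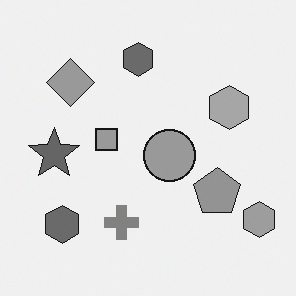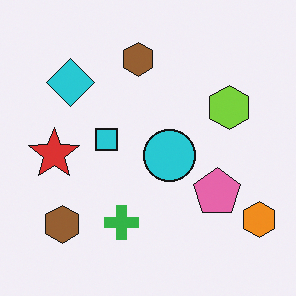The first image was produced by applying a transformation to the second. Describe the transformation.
It was converted to grayscale.

All color is removed — every shape is now a shade of grey.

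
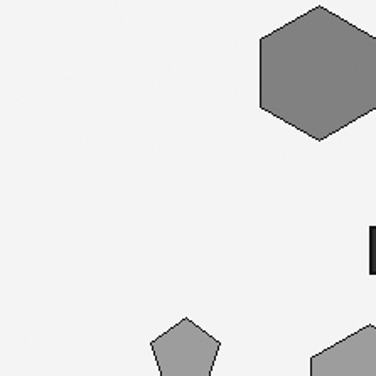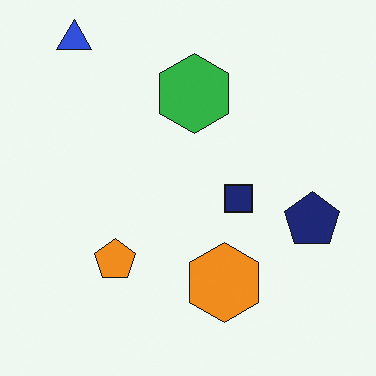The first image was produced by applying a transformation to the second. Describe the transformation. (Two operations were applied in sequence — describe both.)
The first image is the second cropped tightly and scaled back up, then converted to grayscale.

The visible shapes are larger and the field of view is narrower; shapes near the original edges may be partly or wholly outside the frame — a crop-and-rescale. All color is removed — every shape is now a shade of grey.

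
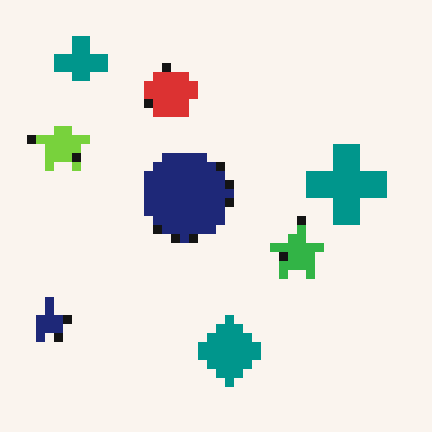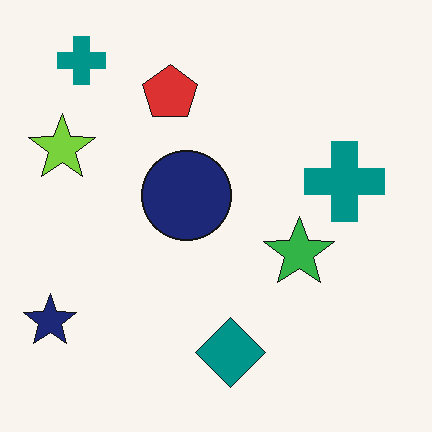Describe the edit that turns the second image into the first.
The first image is the second heavily pixelated into large blocks.

Shapes are reduced to large square blocks; fine edges and outlines are lost — a downscale-then-upscale (mosaic) effect.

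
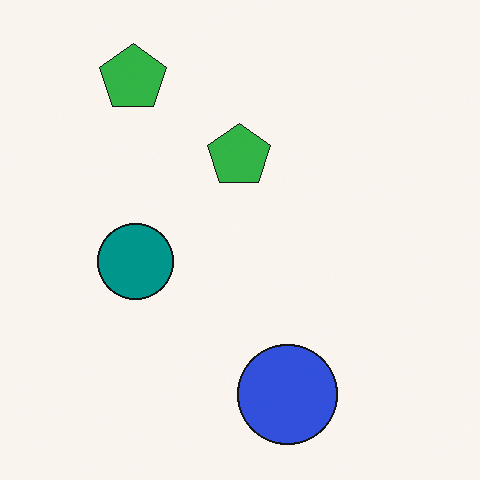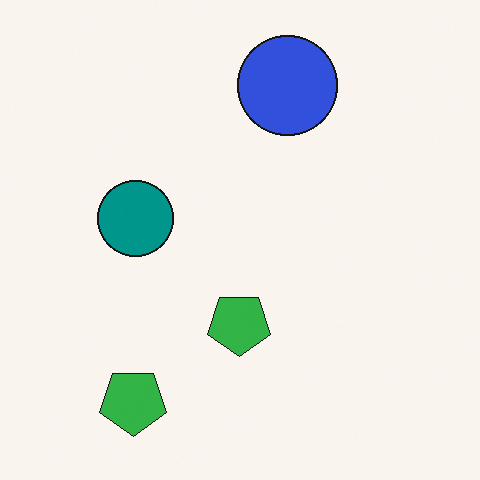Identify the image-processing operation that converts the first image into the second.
Flipped vertically (top ↔ bottom).

The blue circle is in the bottom of the first image and the top of the second — shapes on opposite sides of the horizontal midline have swapped in a mirror flip.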